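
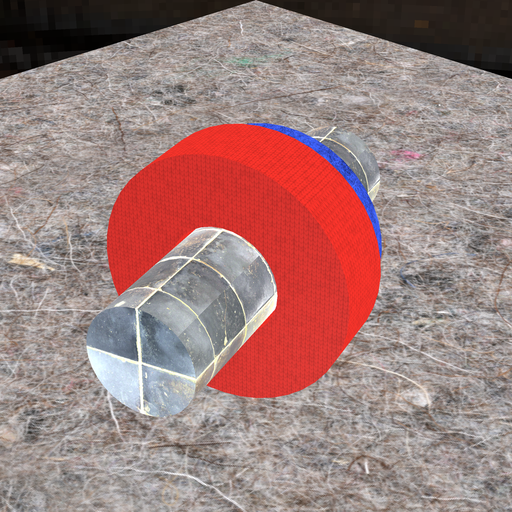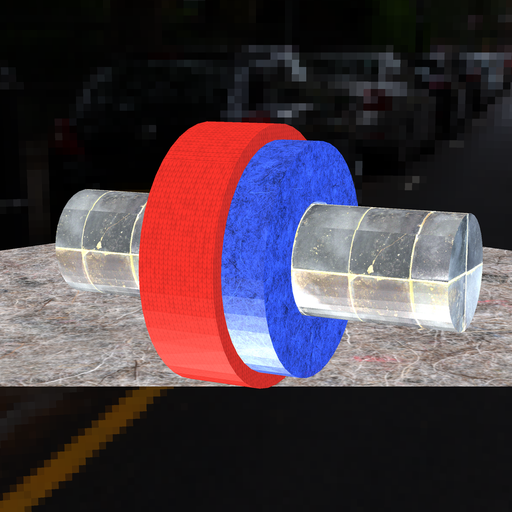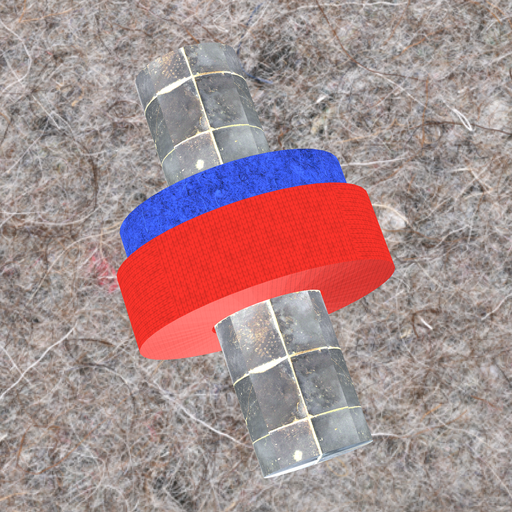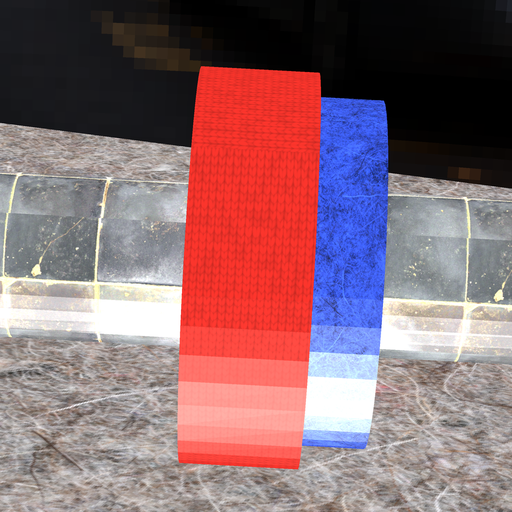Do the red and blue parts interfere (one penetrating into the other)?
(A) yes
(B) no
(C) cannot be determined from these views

(A) yes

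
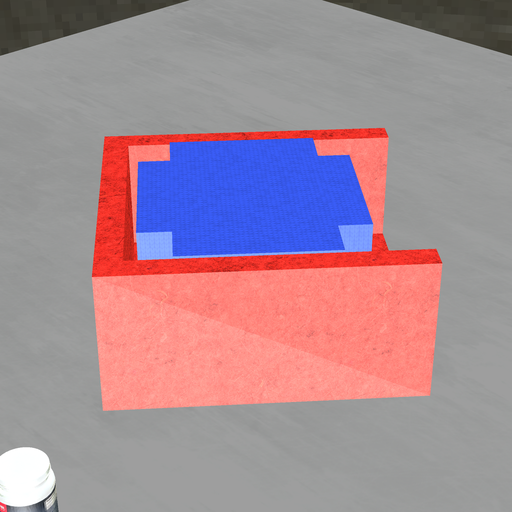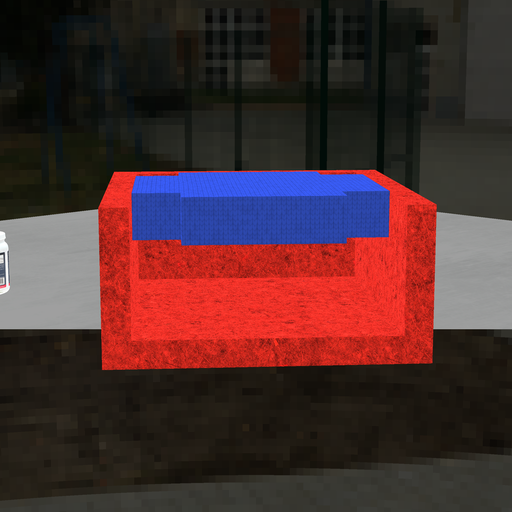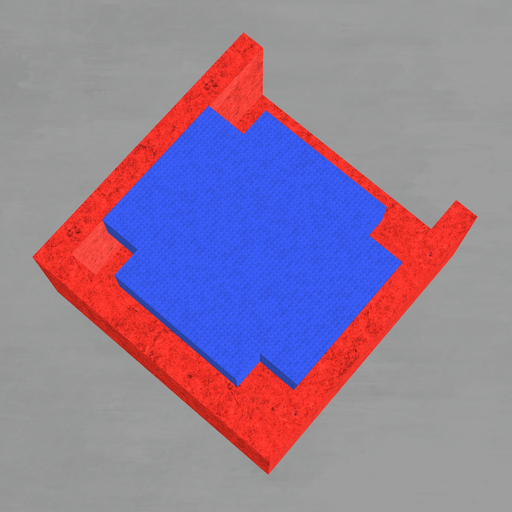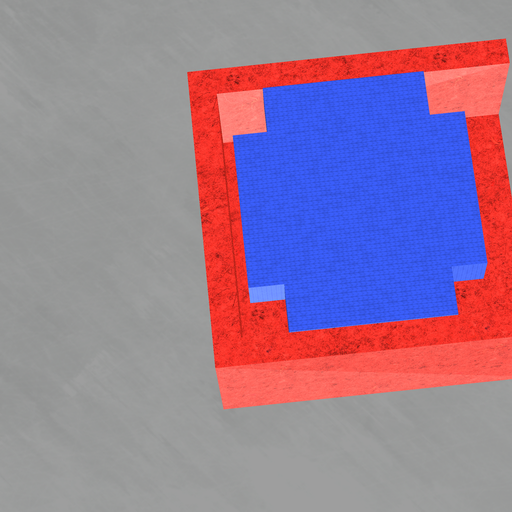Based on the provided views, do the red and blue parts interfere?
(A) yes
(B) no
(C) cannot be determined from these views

(B) no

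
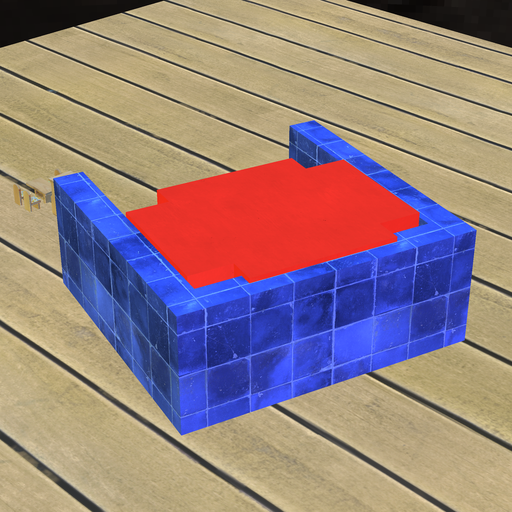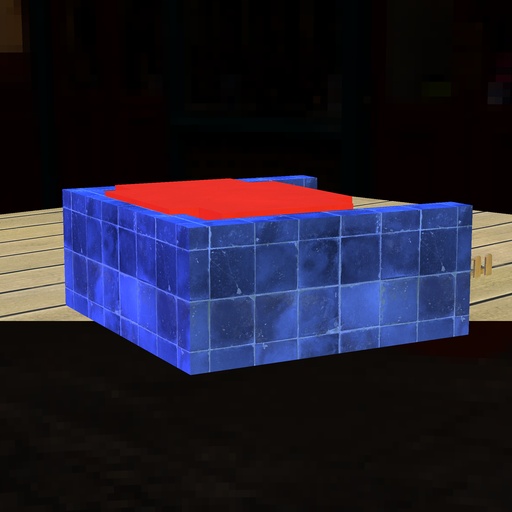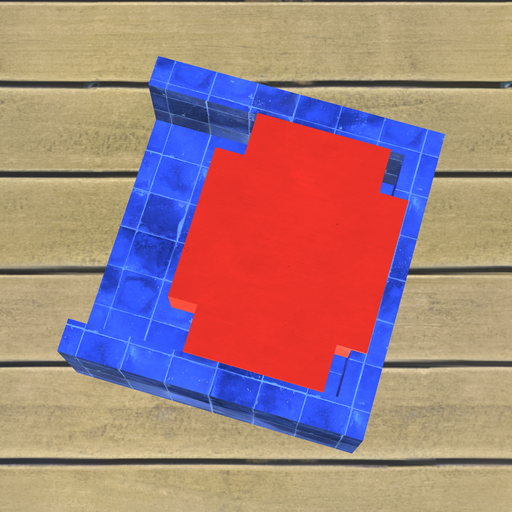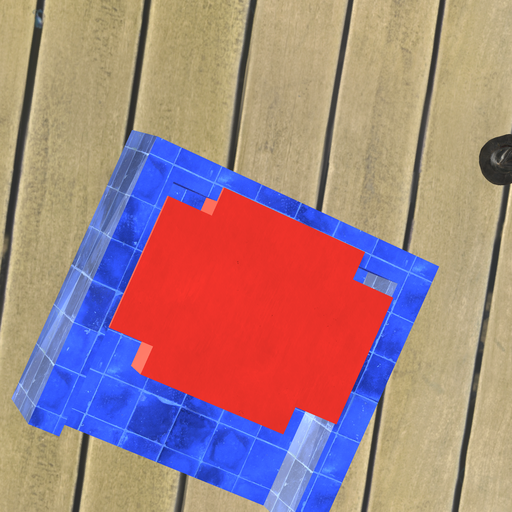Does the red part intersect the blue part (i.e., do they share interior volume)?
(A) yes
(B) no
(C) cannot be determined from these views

(A) yes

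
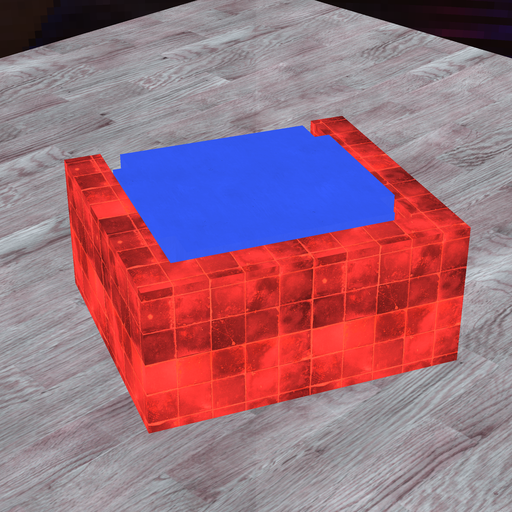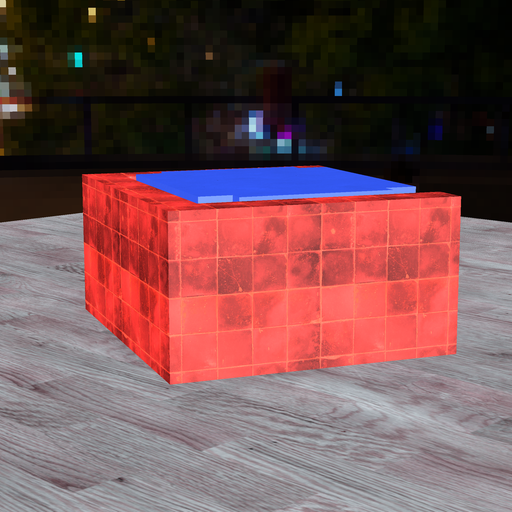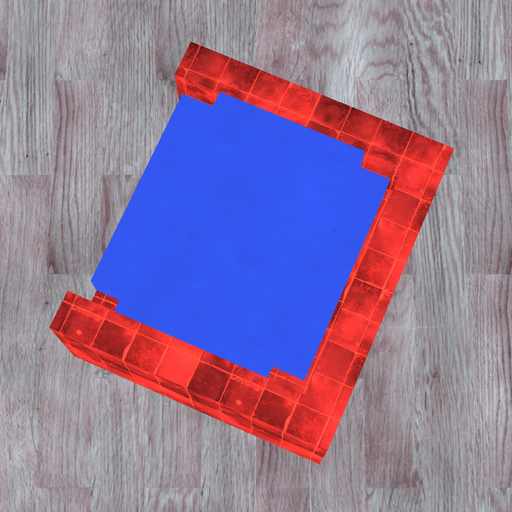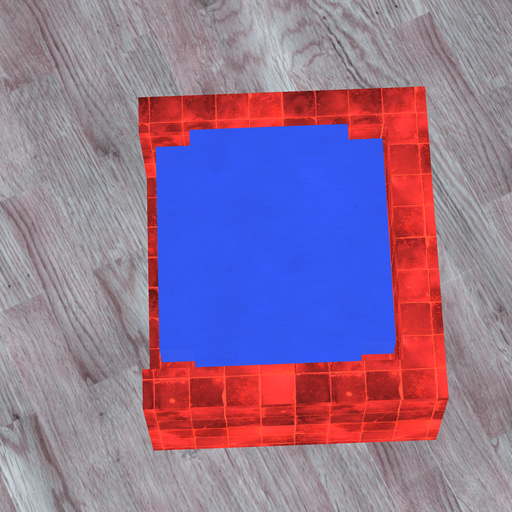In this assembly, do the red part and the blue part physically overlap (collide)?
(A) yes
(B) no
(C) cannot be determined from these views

(B) no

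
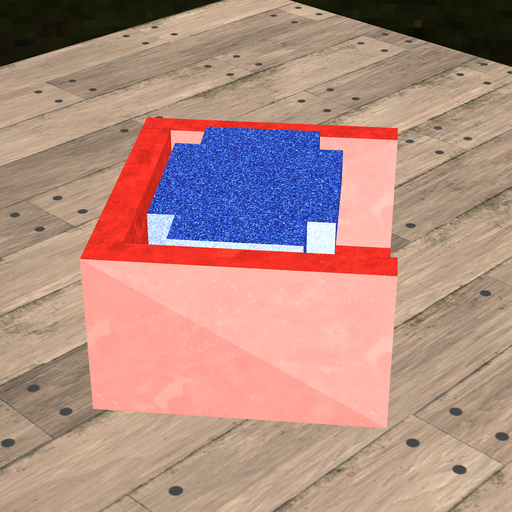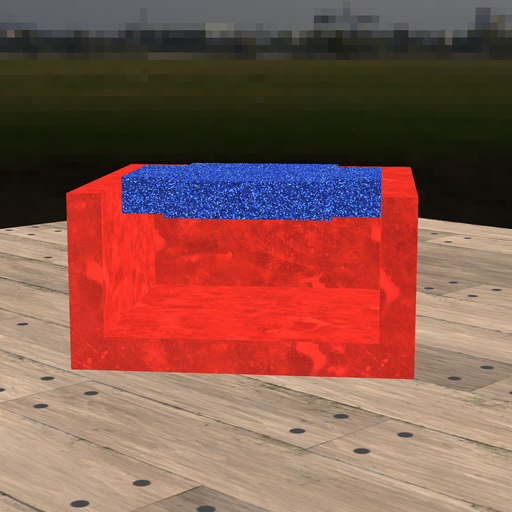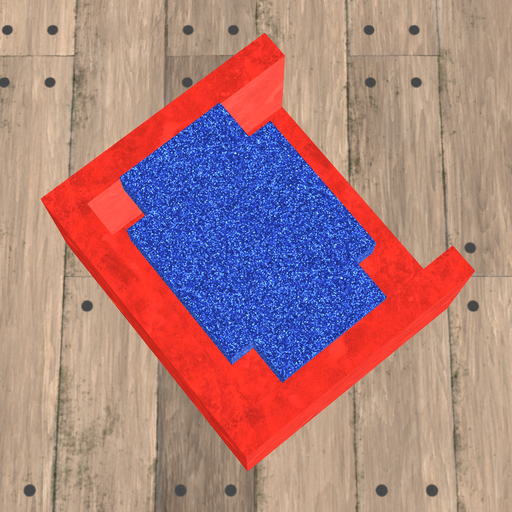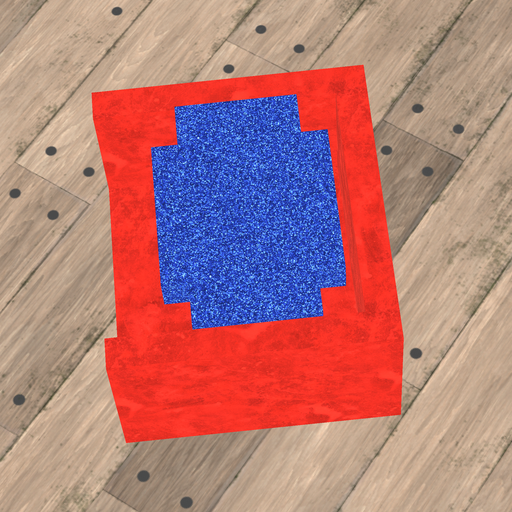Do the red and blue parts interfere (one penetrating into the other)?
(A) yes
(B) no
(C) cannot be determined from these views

(B) no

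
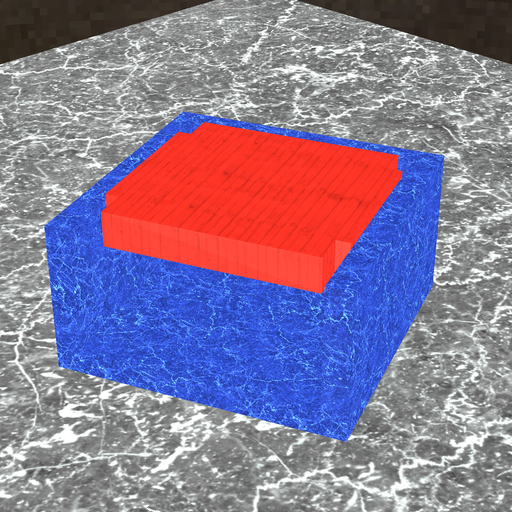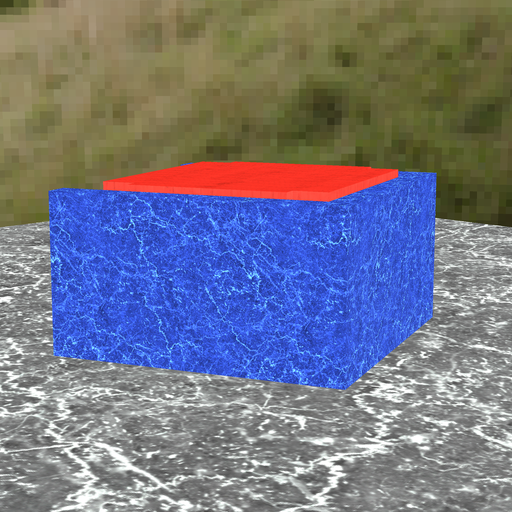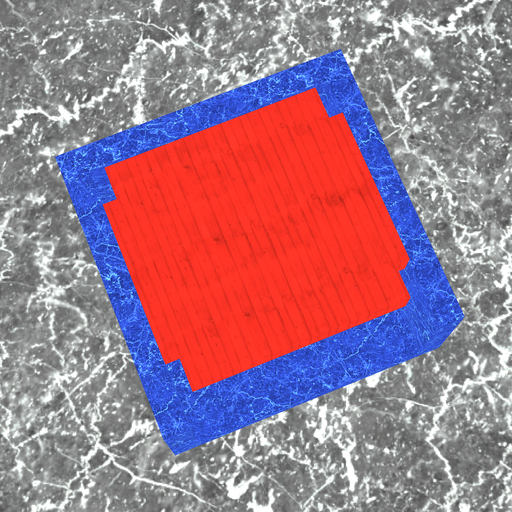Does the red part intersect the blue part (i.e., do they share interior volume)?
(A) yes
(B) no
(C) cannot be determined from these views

(B) no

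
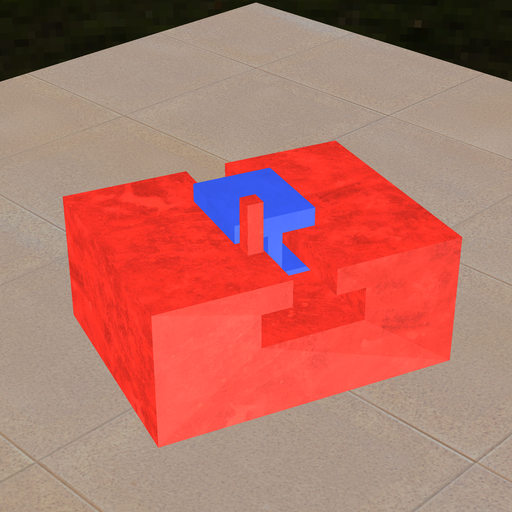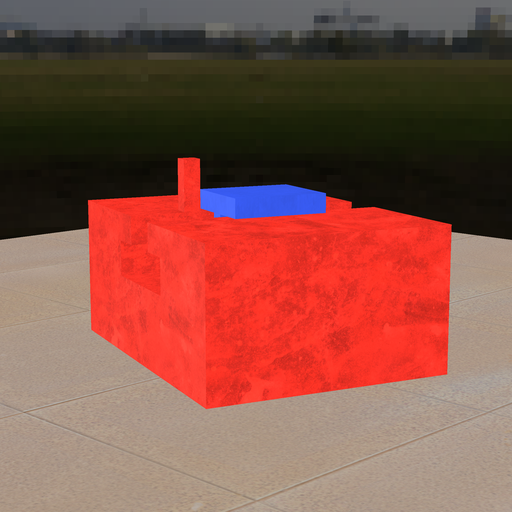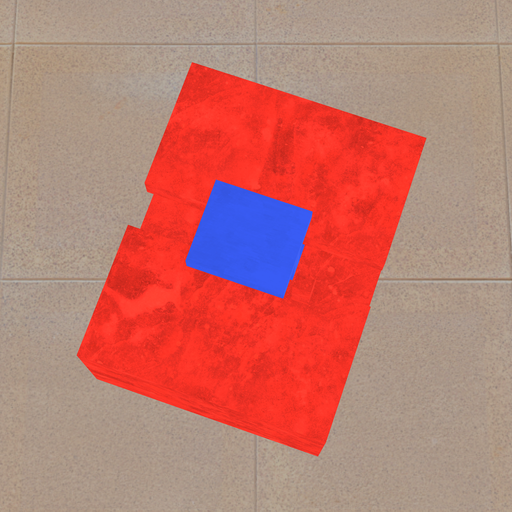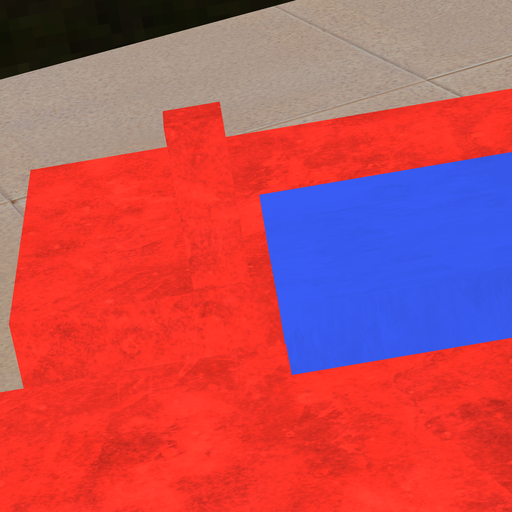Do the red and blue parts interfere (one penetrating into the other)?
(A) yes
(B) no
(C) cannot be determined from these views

(B) no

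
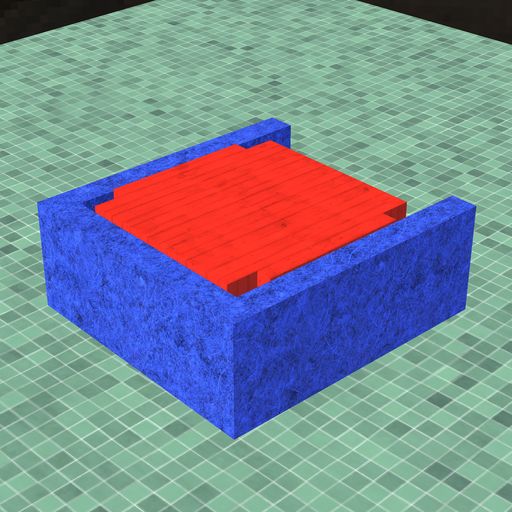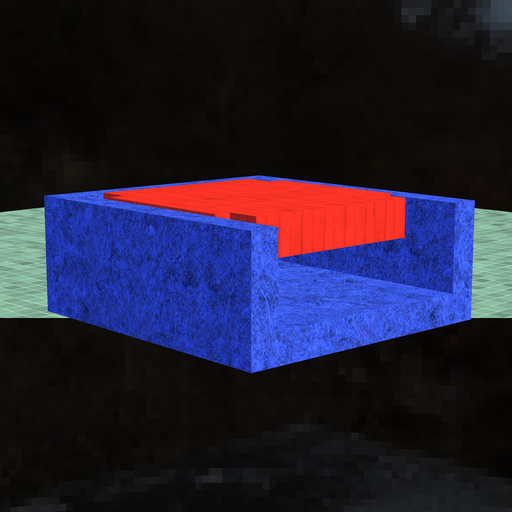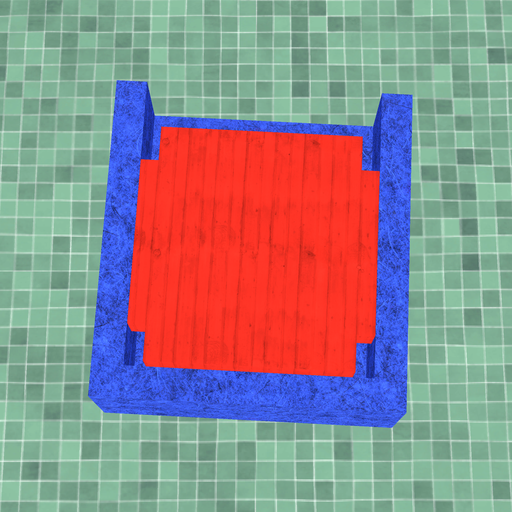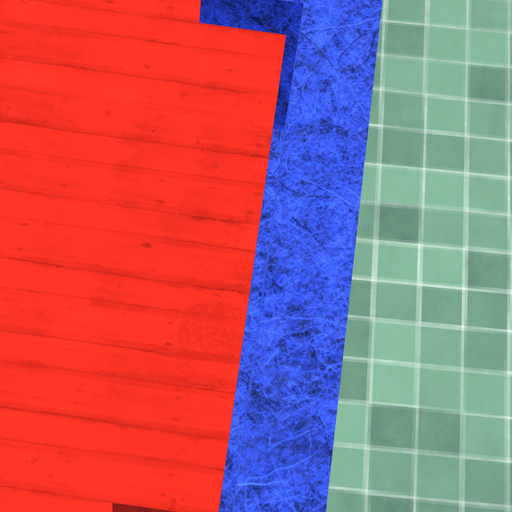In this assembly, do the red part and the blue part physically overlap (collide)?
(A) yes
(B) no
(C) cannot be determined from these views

(B) no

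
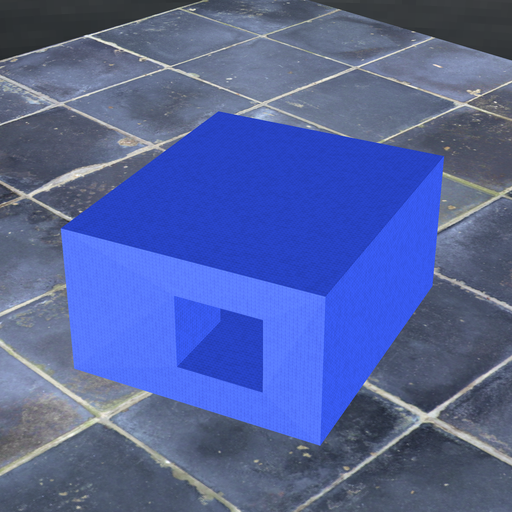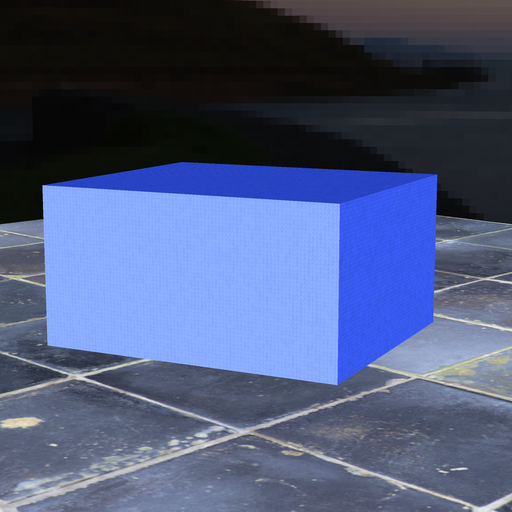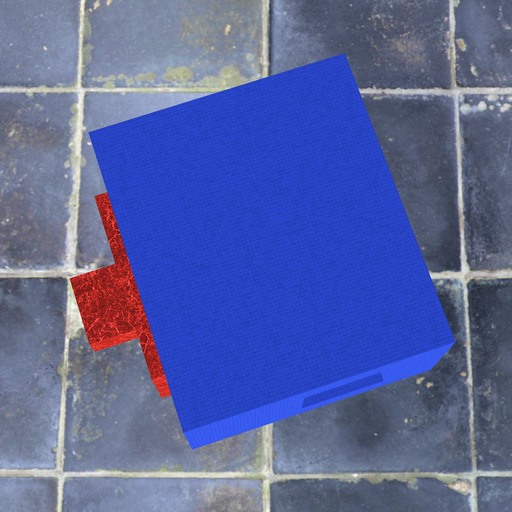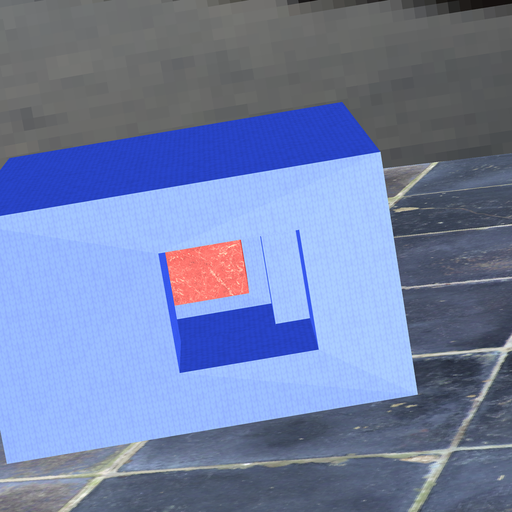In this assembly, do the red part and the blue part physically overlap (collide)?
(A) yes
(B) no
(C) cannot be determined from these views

(B) no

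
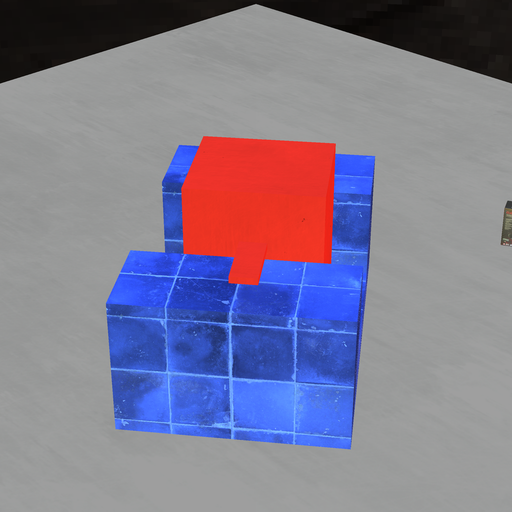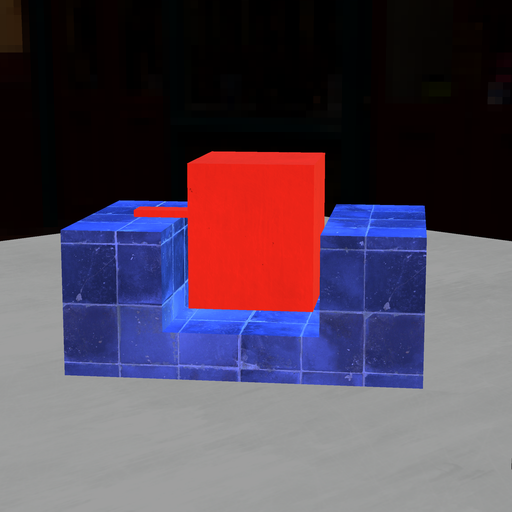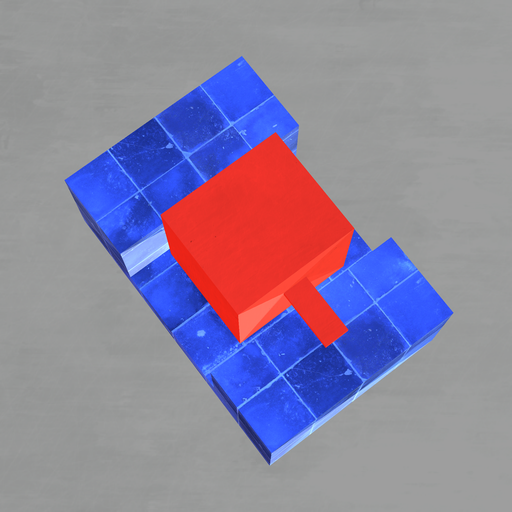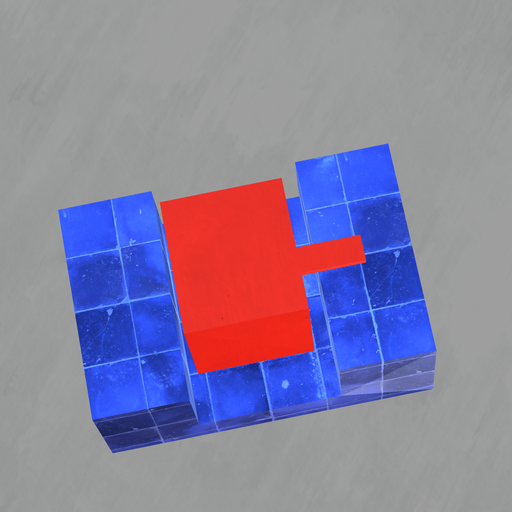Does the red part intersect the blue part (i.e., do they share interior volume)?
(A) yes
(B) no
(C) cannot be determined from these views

(B) no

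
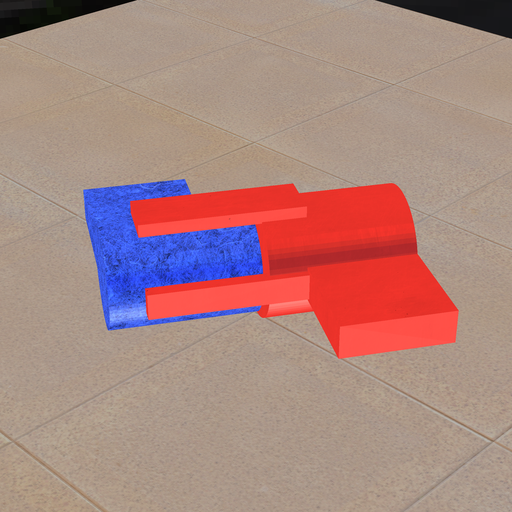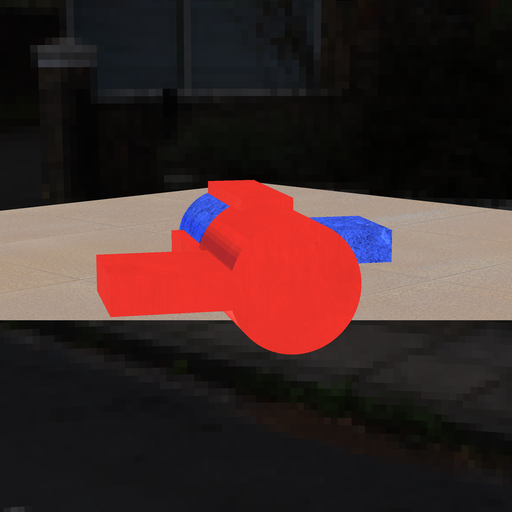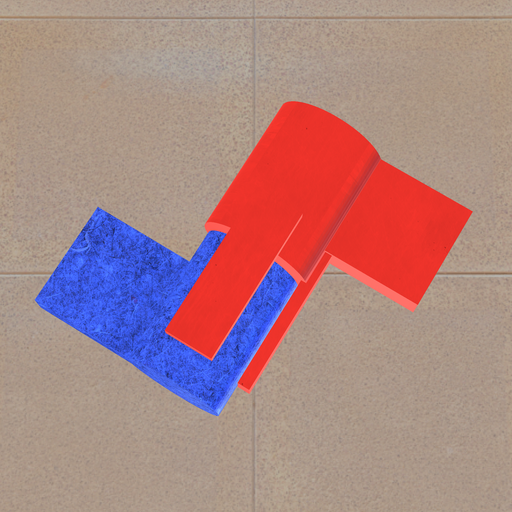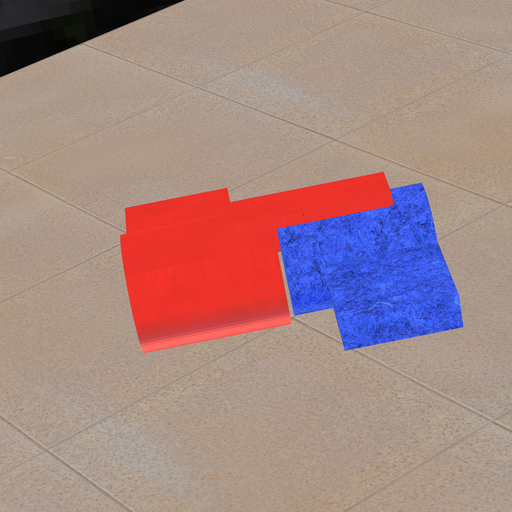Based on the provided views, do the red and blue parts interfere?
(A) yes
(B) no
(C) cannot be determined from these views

(B) no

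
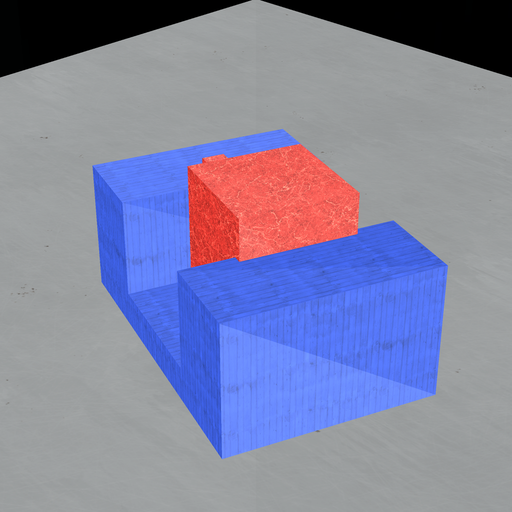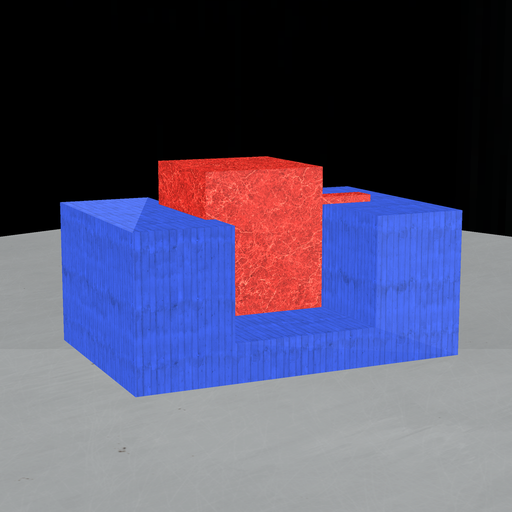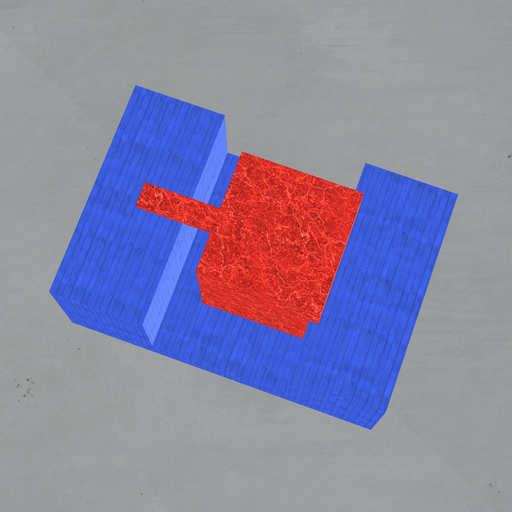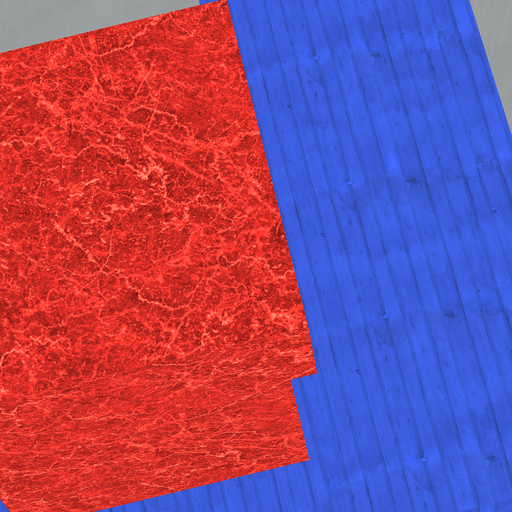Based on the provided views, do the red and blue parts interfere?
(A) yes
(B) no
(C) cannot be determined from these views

(A) yes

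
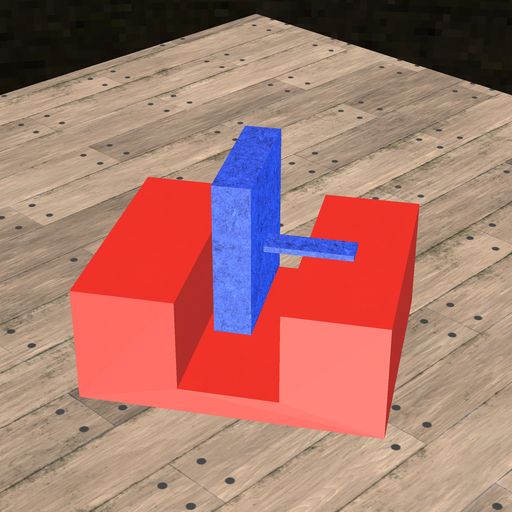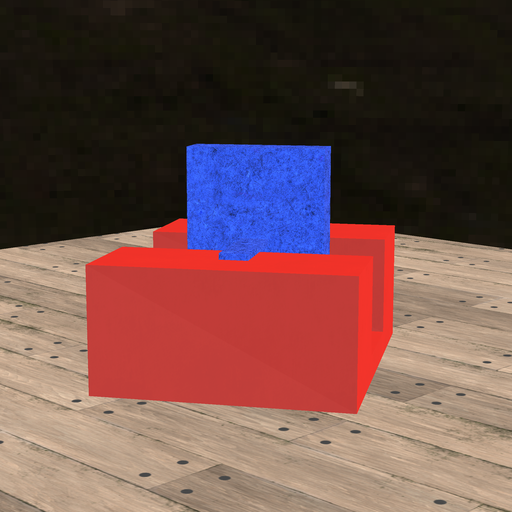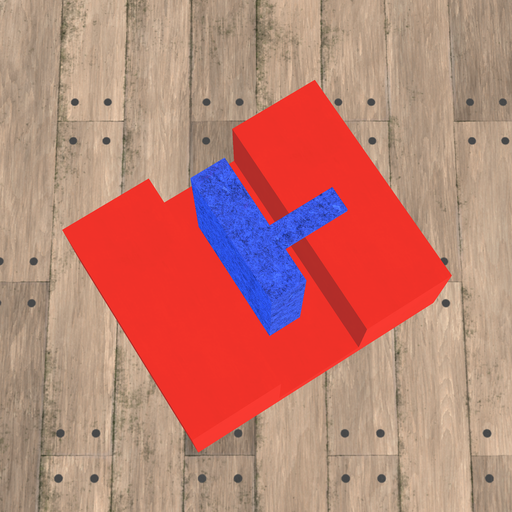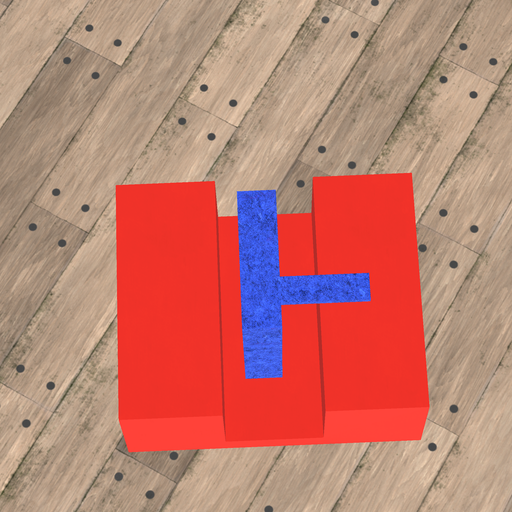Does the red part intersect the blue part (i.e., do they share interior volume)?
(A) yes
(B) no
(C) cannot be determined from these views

(B) no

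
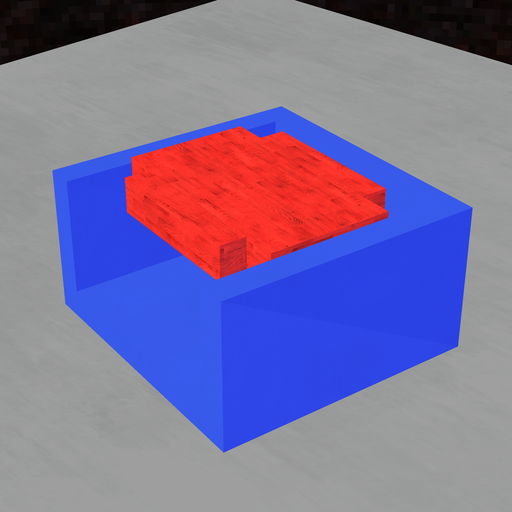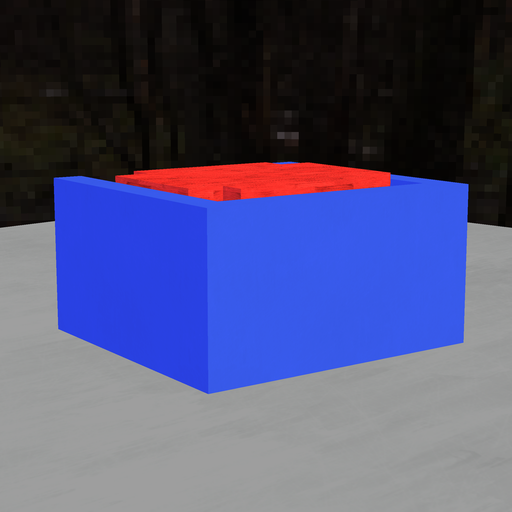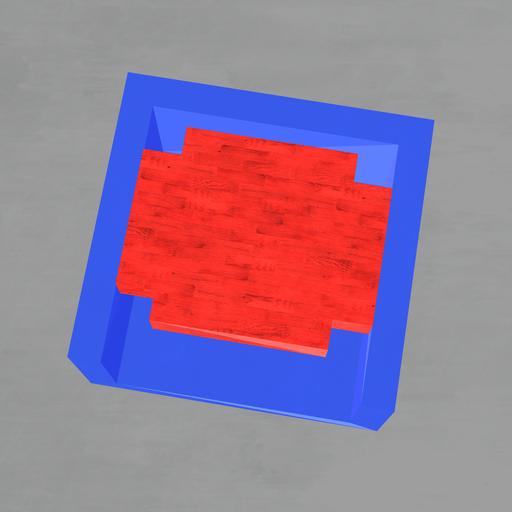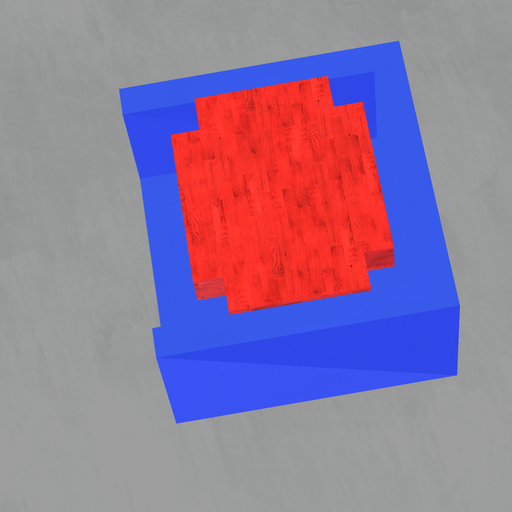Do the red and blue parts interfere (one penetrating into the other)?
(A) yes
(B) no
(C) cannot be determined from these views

(B) no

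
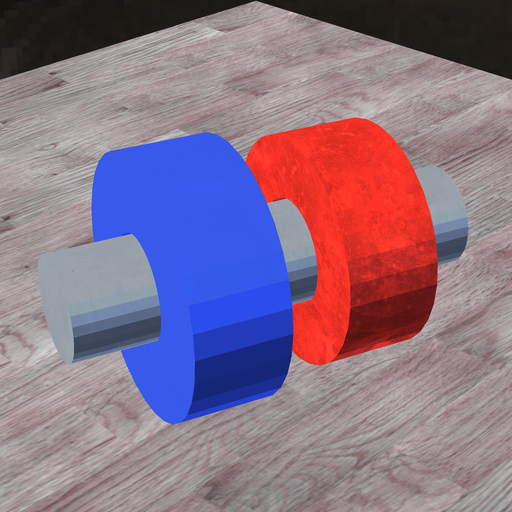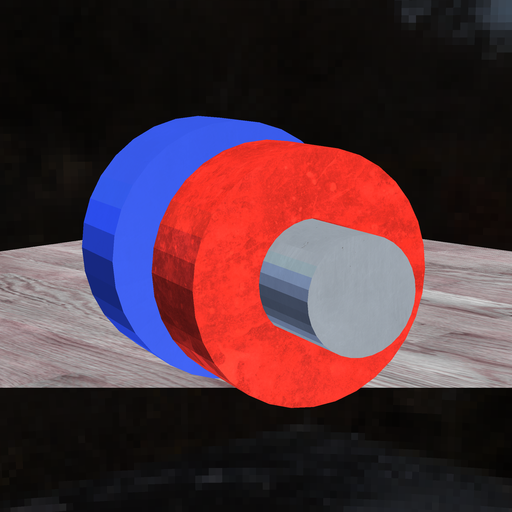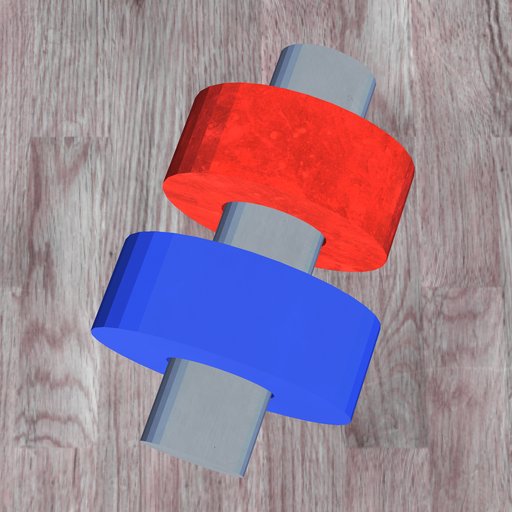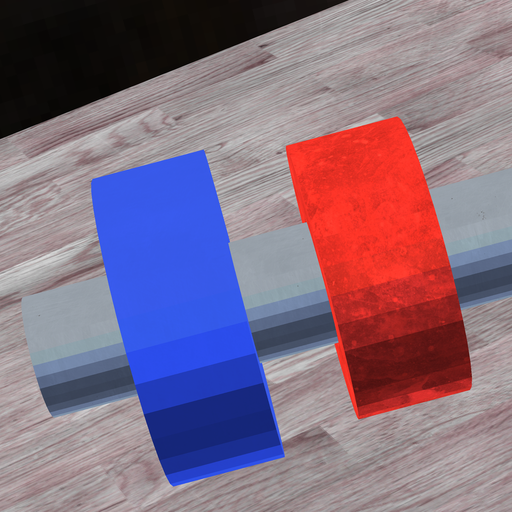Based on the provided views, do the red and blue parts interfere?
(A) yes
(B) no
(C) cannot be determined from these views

(B) no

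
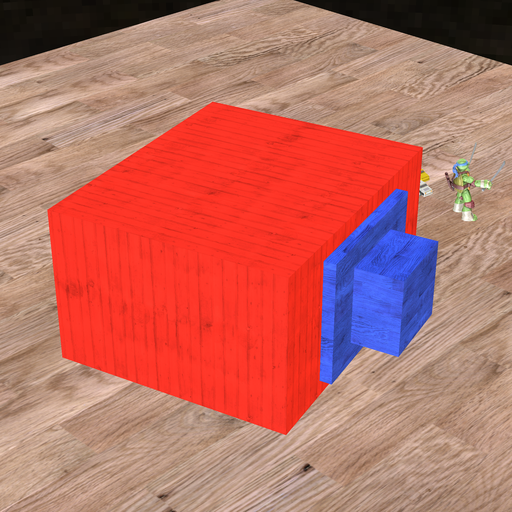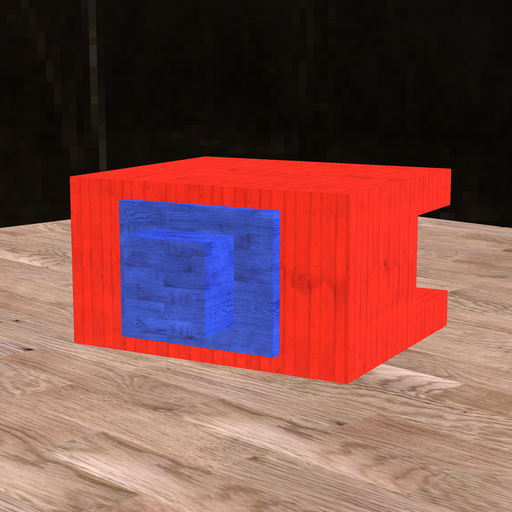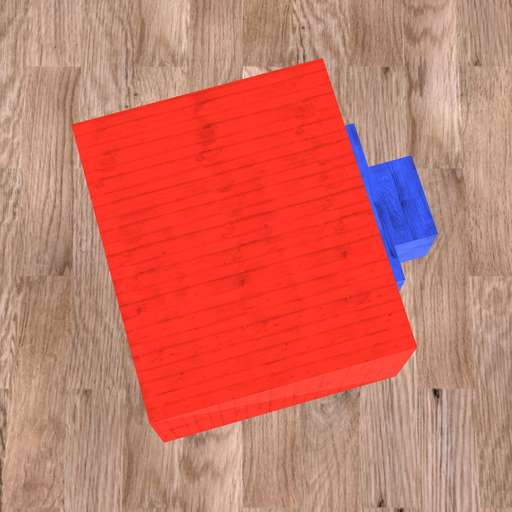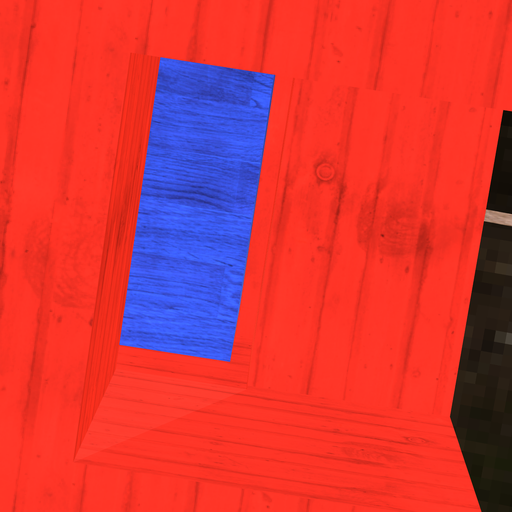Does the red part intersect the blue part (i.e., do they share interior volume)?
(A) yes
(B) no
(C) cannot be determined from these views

(B) no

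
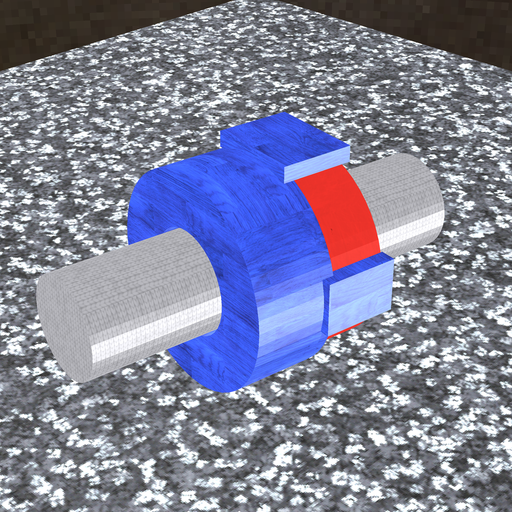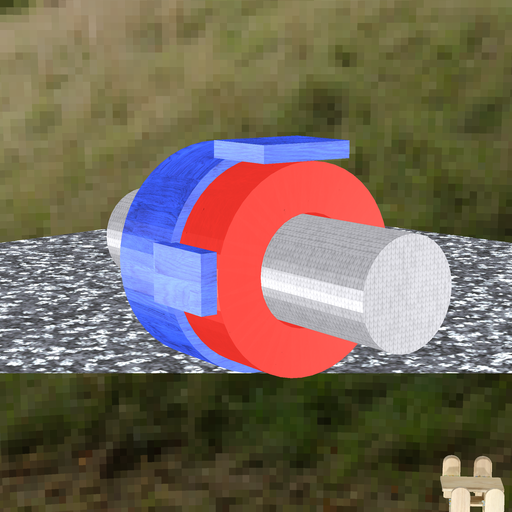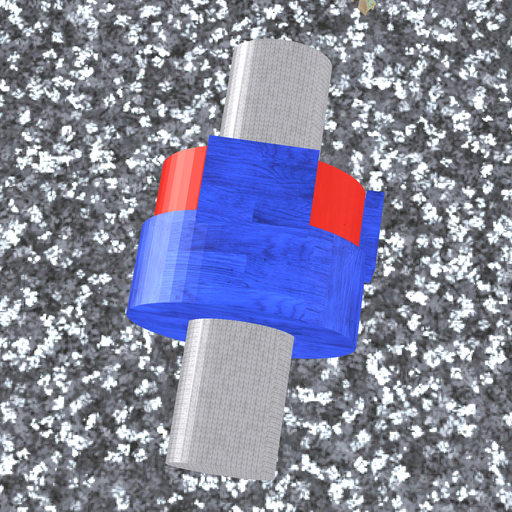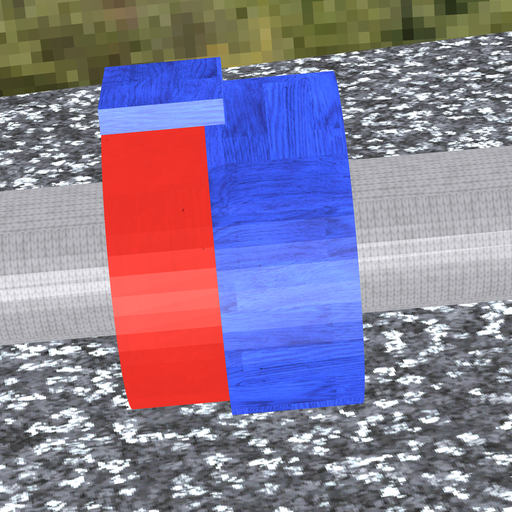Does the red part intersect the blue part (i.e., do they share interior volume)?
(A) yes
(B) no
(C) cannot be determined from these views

(A) yes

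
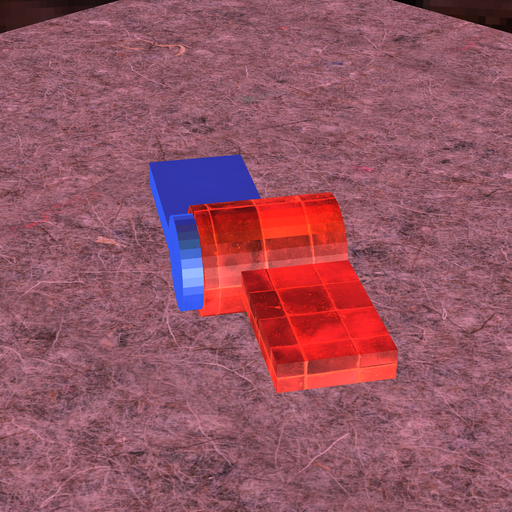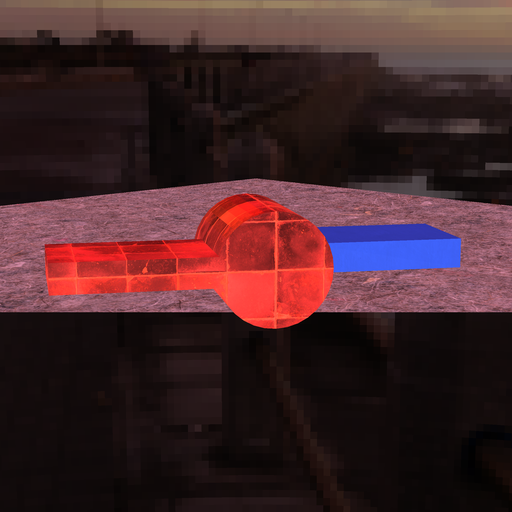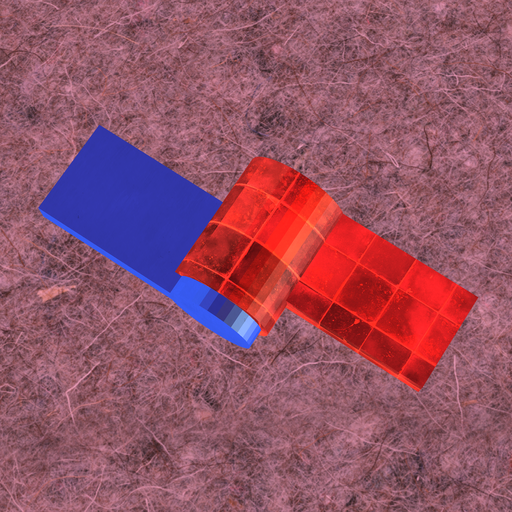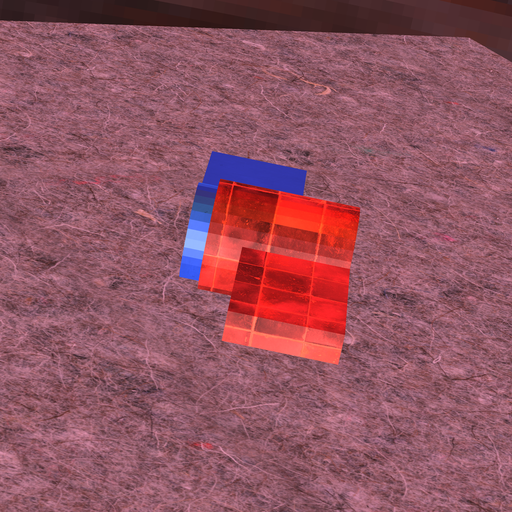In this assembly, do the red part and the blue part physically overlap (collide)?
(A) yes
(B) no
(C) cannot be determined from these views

(A) yes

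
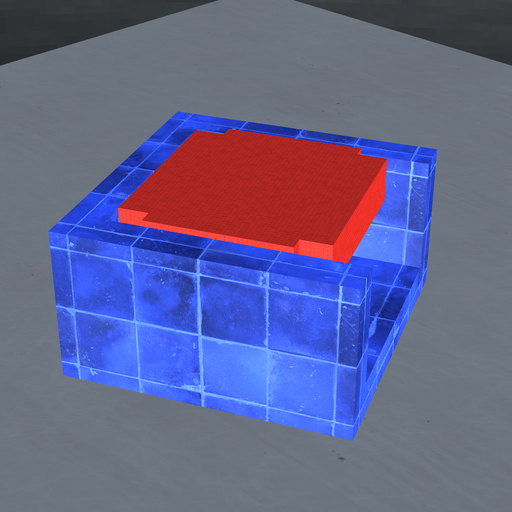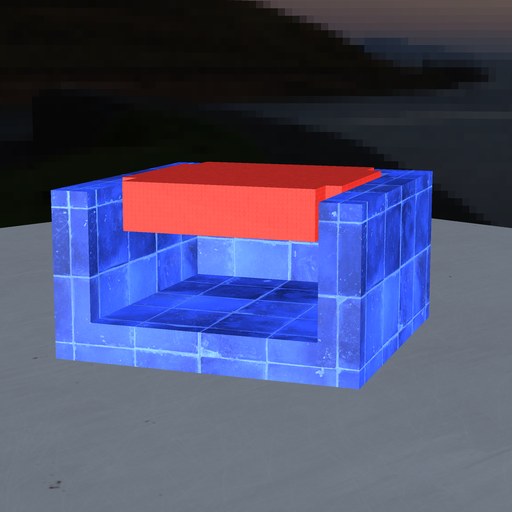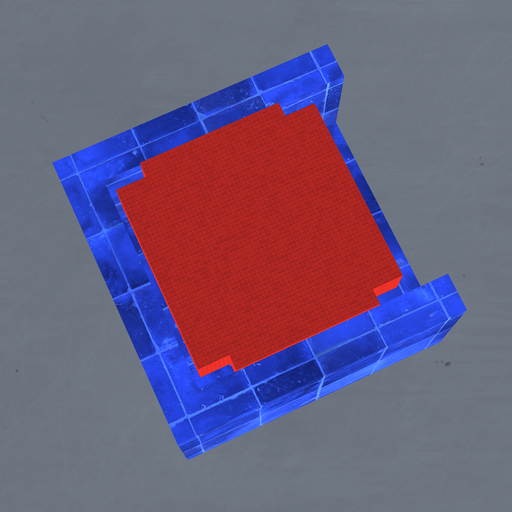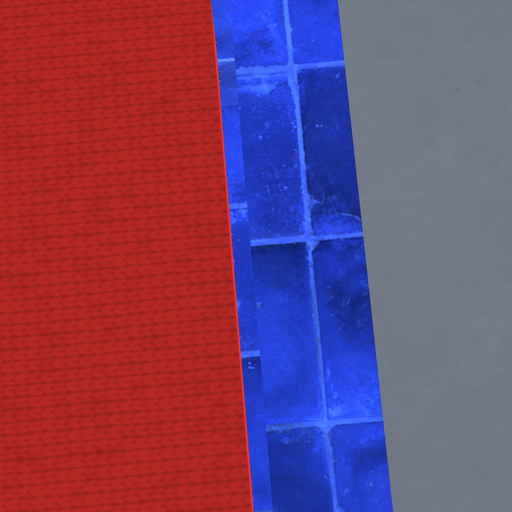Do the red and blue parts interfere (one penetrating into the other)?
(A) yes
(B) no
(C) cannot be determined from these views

(B) no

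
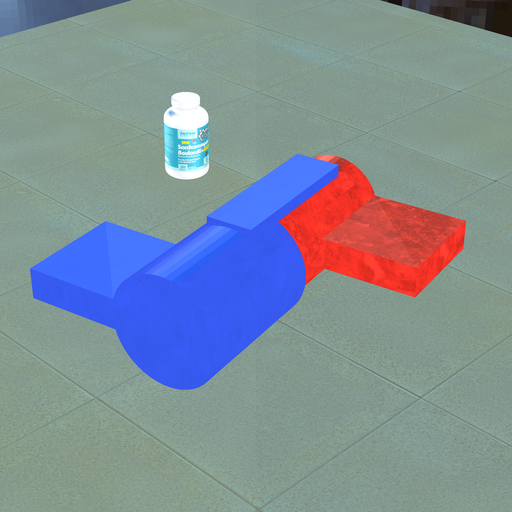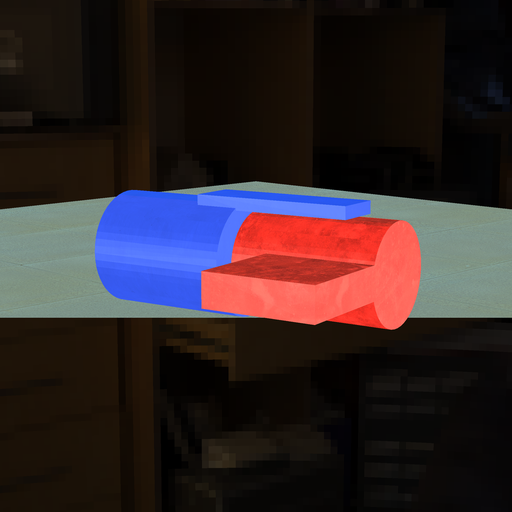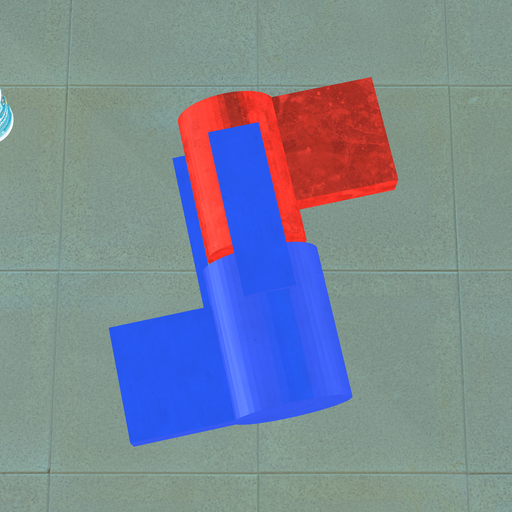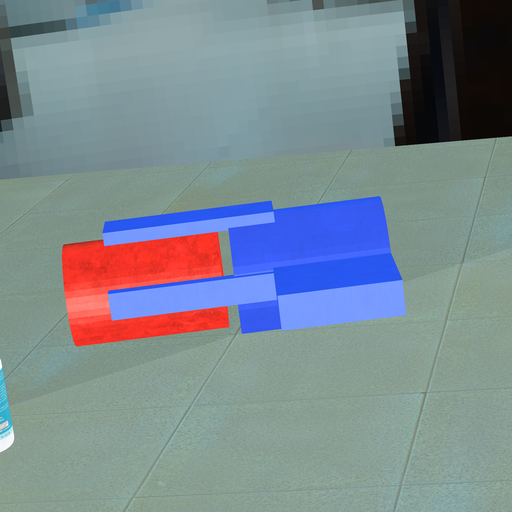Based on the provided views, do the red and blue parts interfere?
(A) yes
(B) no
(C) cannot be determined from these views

(B) no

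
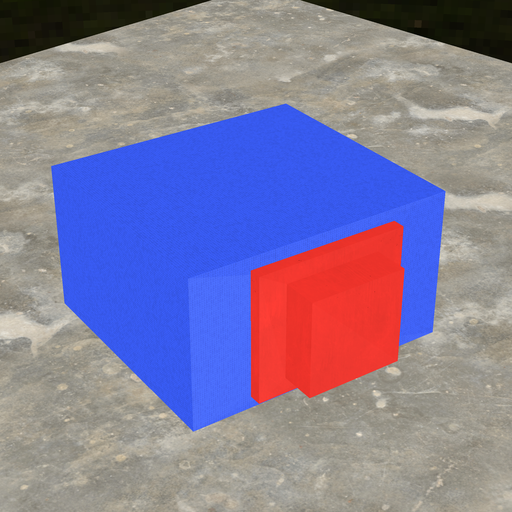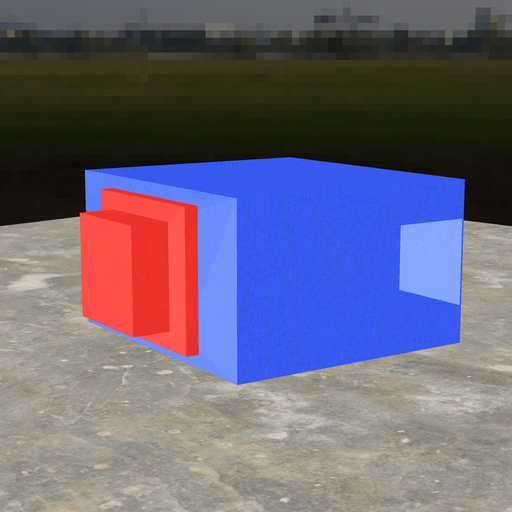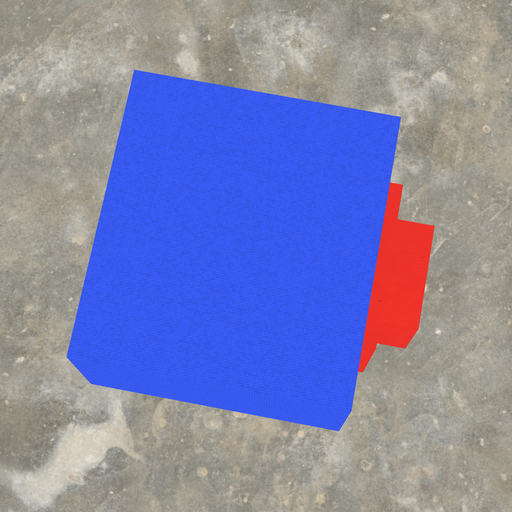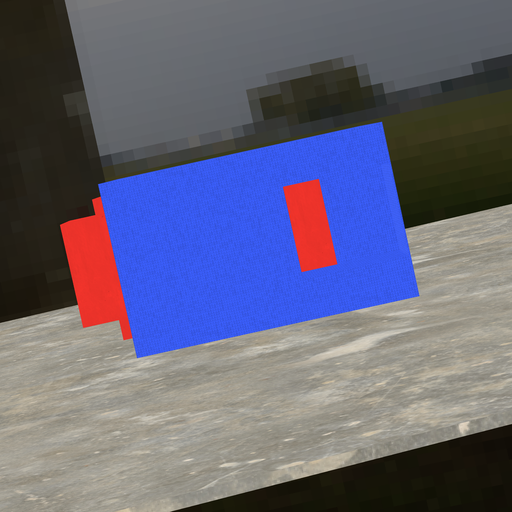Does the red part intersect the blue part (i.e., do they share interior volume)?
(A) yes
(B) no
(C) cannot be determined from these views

(A) yes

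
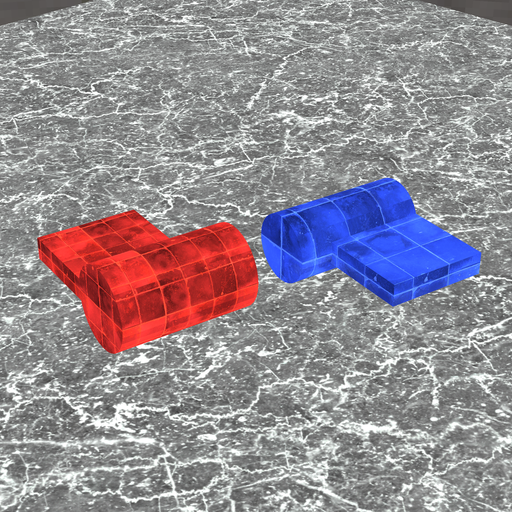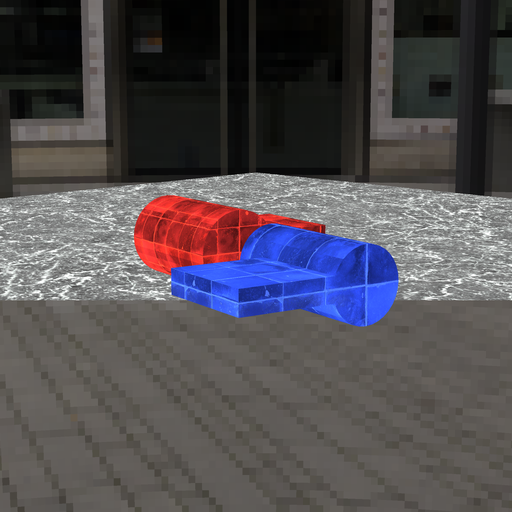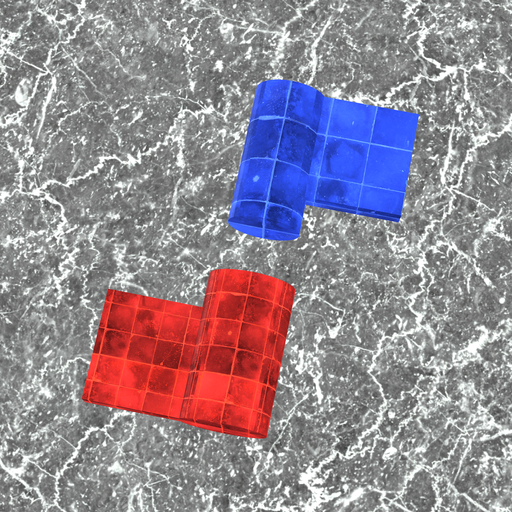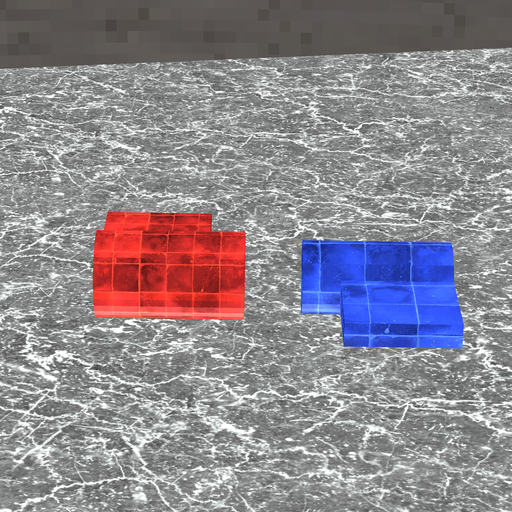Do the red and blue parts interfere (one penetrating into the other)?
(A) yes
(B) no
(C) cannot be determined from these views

(B) no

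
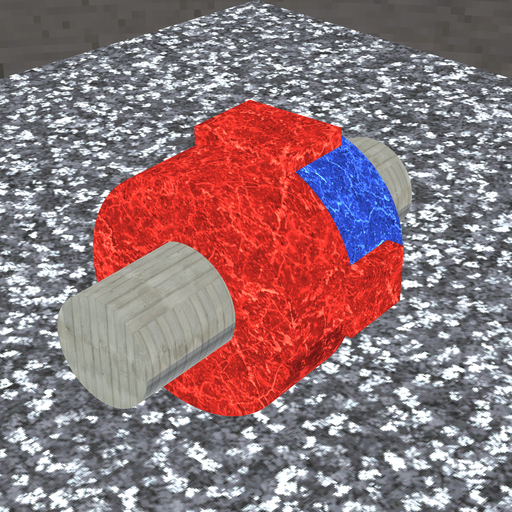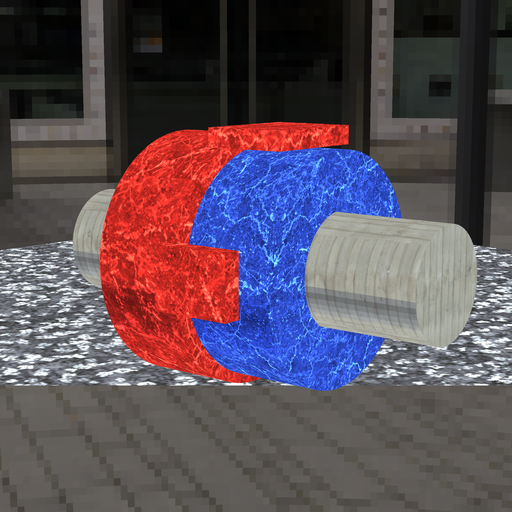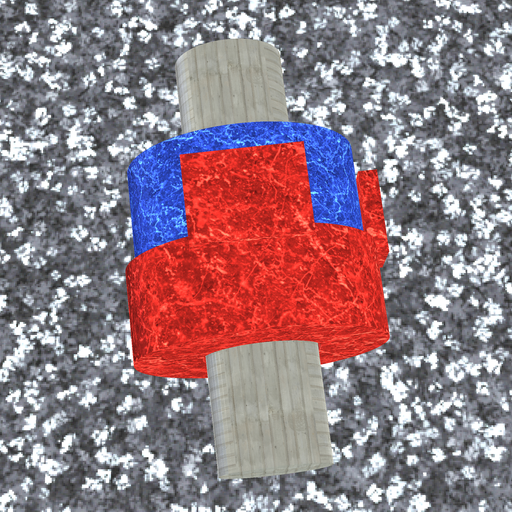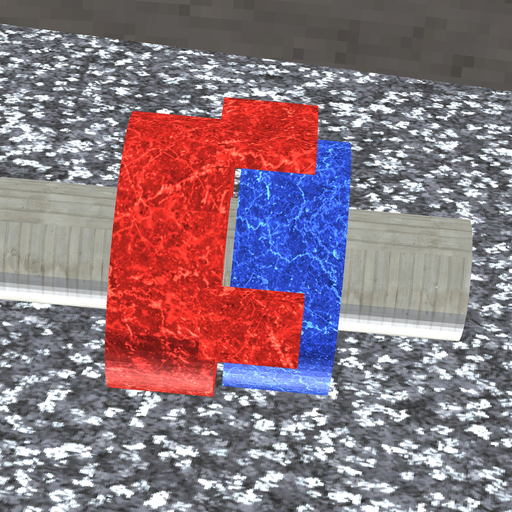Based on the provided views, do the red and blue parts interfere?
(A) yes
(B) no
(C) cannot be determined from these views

(B) no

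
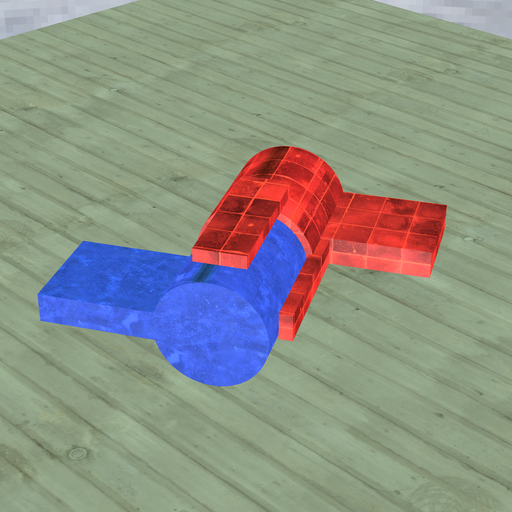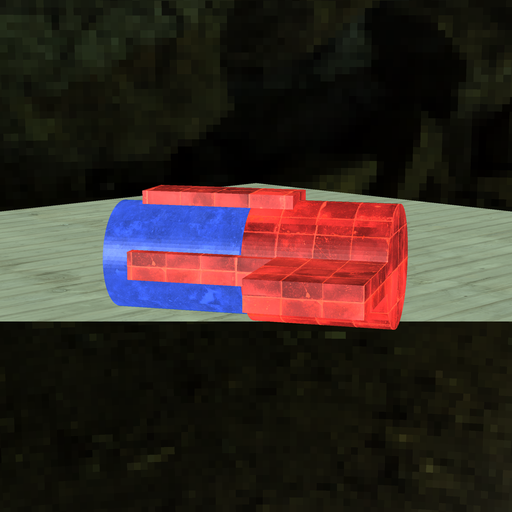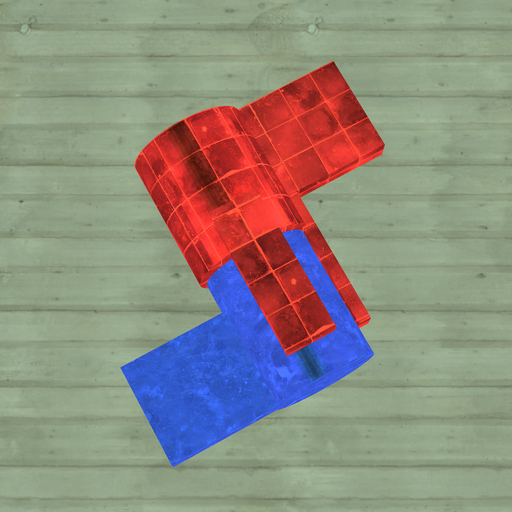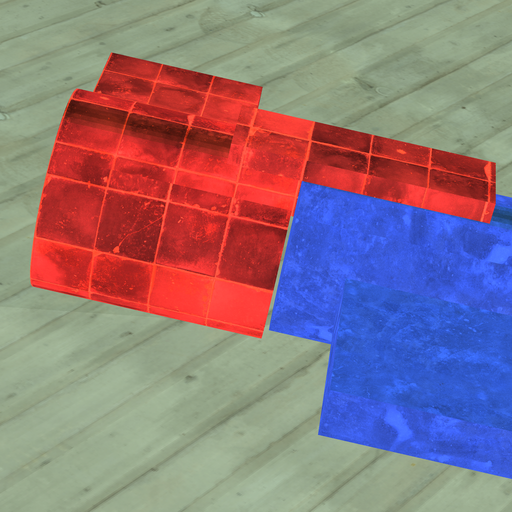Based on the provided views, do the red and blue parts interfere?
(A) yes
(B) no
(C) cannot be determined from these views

(B) no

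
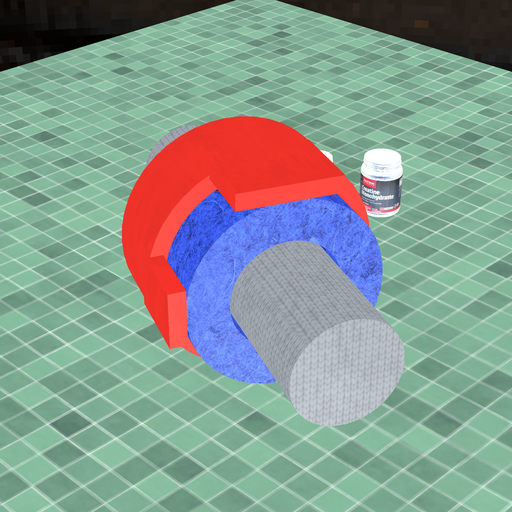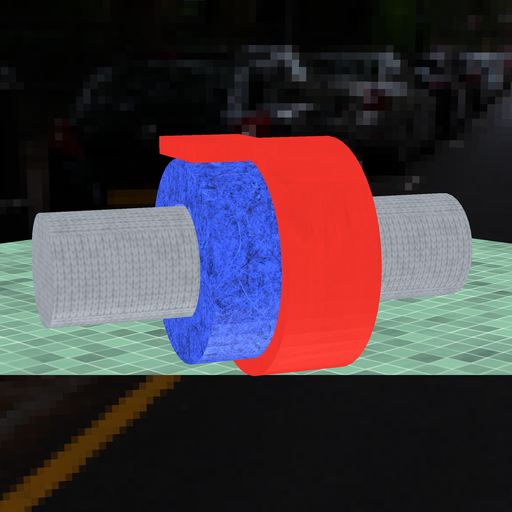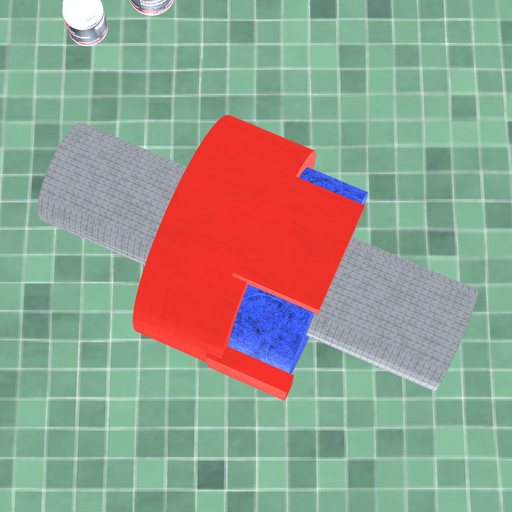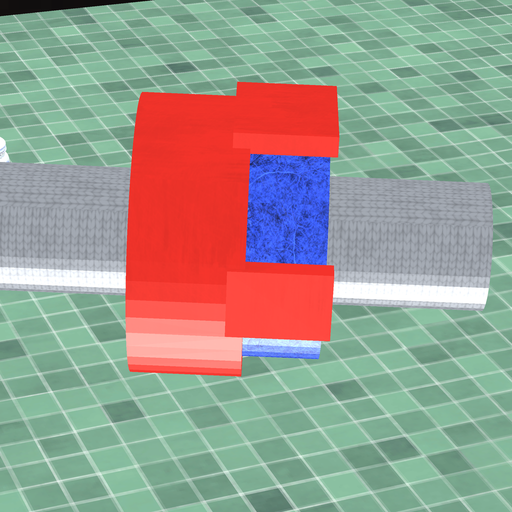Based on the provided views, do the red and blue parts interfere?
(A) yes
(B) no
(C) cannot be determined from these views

(A) yes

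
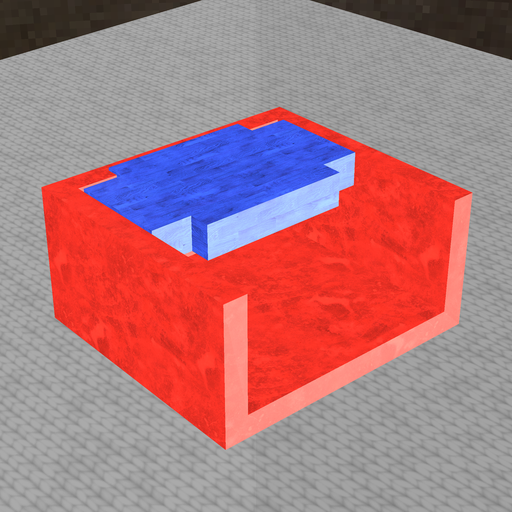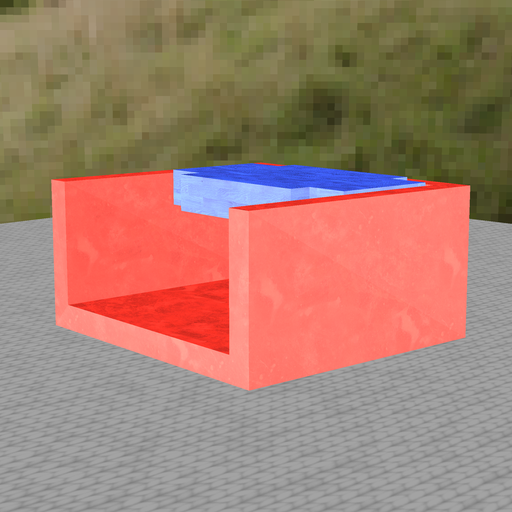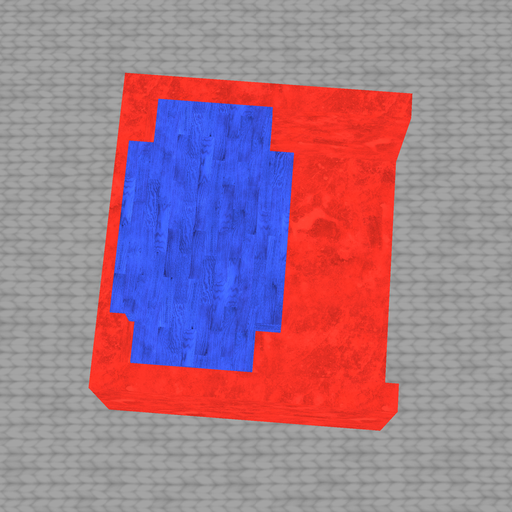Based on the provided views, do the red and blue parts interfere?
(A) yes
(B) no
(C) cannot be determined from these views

(A) yes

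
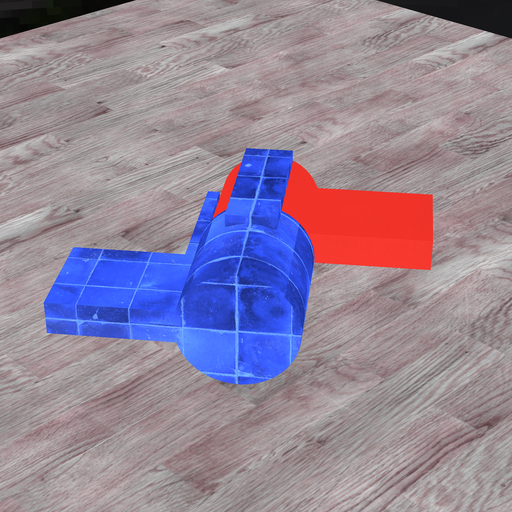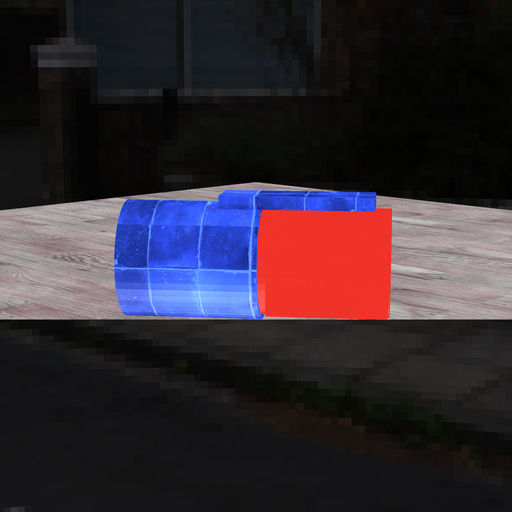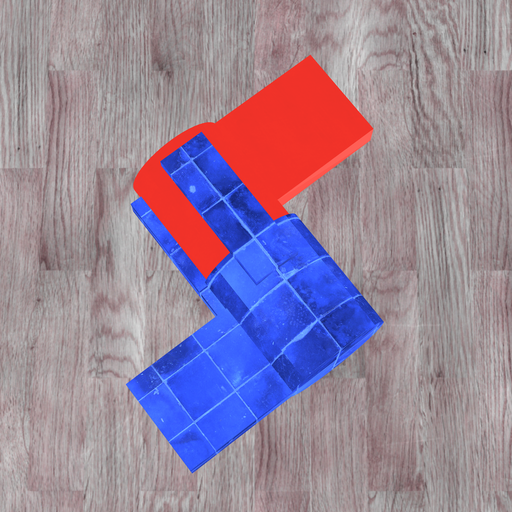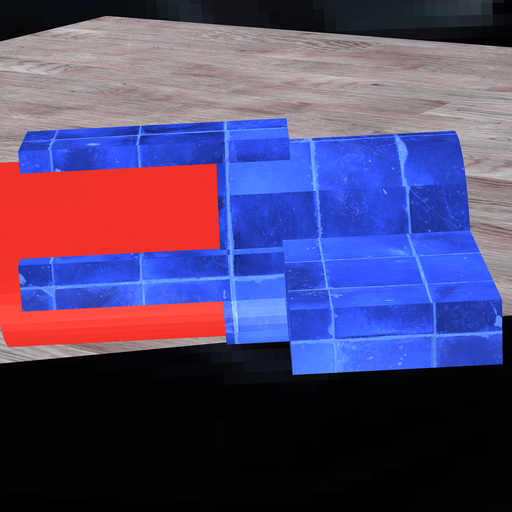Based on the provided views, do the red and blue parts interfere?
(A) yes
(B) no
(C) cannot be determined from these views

(A) yes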